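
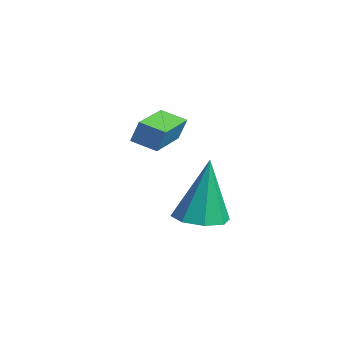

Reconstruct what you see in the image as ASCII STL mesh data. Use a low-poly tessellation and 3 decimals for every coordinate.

solid 
facet normal -0.003 -0.127 -0.992
outer loop
vertex 3.167 0.723 -1.688
vertex 2.486 0.252 -1.626
vertex 2.631 1.063 -1.73
endloop
endfacet
facet normal 0.509 0.831 0.226
outer loop
vertex 3.167 0.723 -1.688
vertex 2.631 1.063 -1.73
vertex 2.494 0.528 0.546
endloop
endfacet
facet normal -0.003 -0.127 -0.992
outer loop
vertex 2.631 1.063 -1.73
vertex 2.486 0.252 -1.626
vertex 2.011 0.927 -1.711
endloop
endfacet
facet normal -0.203 0.956 0.212
outer loop
vertex 2.631 1.063 -1.73
vertex 2.011 0.927 -1.711
vertex 2.494 0.528 0.546
endloop
endfacet
facet normal -0.003 -0.127 -0.992
outer loop
vertex 2.011 0.927 -1.711
vertex 2.486 0.252 -1.626
vertex 1.669 0.396 -1.642
endloop
endfacet
facet normal -0.794 0.546 0.267
outer loop
vertex 2.011 0.927 -1.711
vertex 1.669 0.396 -1.642
vertex 2.494 0.528 0.546
endloop
endfacet
facet normal -0.003 -0.126 -0.992
outer loop
vertex 1.669 0.396 -1.642
vertex 2.486 0.252 -1.626
vertex 1.806 -0.22 -1.564
endloop
endfacet
facet normal -0.920 -0.160 0.357
outer loop
vertex 1.669 0.396 -1.642
vertex 1.806 -0.22 -1.564
vertex 2.494 0.528 0.546
endloop
endfacet
facet normal -0.003 -0.125 -0.992
outer loop
vertex 1.806 -0.22 -1.564
vertex 2.486 0.252 -1.626
vertex 2.342 -0.559 -1.523
endloop
endfacet
facet normal -0.506 -0.748 0.430
outer loop
vertex 1.806 -0.22 -1.564
vertex 2.342 -0.559 -1.523
vertex 2.494 0.528 0.546
endloop
endfacet
facet normal -0.003 -0.125 -0.992
outer loop
vertex 2.342 -0.559 -1.523
vertex 2.486 0.252 -1.626
vertex 2.962 -0.423 -1.542
endloop
endfacet
facet normal 0.205 -0.873 0.443
outer loop
vertex 2.342 -0.559 -1.523
vertex 2.962 -0.423 -1.542
vertex 2.494 0.528 0.546
endloop
endfacet
facet normal -0.004 -0.126 -0.992
outer loop
vertex 2.962 -0.423 -1.542
vertex 2.486 0.252 -1.626
vertex 3.304 0.108 -1.611
endloop
endfacet
facet normal 0.797 -0.463 0.389
outer loop
vertex 2.962 -0.423 -1.542
vertex 3.304 0.108 -1.611
vertex 2.494 0.528 0.546
endloop
endfacet
facet normal -0.004 -0.125 -0.992
outer loop
vertex 3.304 0.108 -1.611
vertex 2.486 0.252 -1.626
vertex 3.167 0.723 -1.688
endloop
endfacet
facet normal 0.923 0.243 0.299
outer loop
vertex 3.304 0.108 -1.611
vertex 3.167 0.723 -1.688
vertex 2.494 0.528 0.546
endloop
endfacet
facet normal -0.776 0.631 0.002
outer loop
vertex -1.266 0.24 1.322
vertex -0.744 0.882 1.023
vertex -1.441 0.027 0.56
endloop
endfacet
facet normal -0.593 -0.730 0.340
outer loop
vertex -0.176 -1.002 0.557
vertex -1.266 0.24 1.322
vertex -1.441 0.027 0.56
endloop
endfacet
facet normal -0.776 0.631 0.002
outer loop
vertex -1.441 0.027 0.56
vertex -0.744 0.882 1.023
vertex -0.919 0.669 0.261
endloop
endfacet
facet normal -0.216 -0.263 -0.940
outer loop
vertex -0.919 0.669 0.261
vertex -0.176 -1.002 0.557
vertex -1.441 0.027 0.56
endloop
endfacet
facet normal 0.216 0.263 0.940
outer loop
vertex -1.266 0.24 1.322
vertex 0.521 -0.147 1.02
vertex -0.744 0.882 1.023
endloop
endfacet
facet normal -0.593 -0.730 0.340
outer loop
vertex -0.001 -0.789 1.319
vertex -1.266 0.24 1.322
vertex -0.176 -1.002 0.557
endloop
endfacet
facet normal 0.216 0.263 0.940
outer loop
vertex -0.001 -0.789 1.319
vertex 0.521 -0.147 1.02
vertex -1.266 0.24 1.322
endloop
endfacet
facet normal 0.593 0.730 -0.340
outer loop
vertex -0.744 0.882 1.023
vertex 0.521 -0.147 1.02
vertex -0.919 0.669 0.261
endloop
endfacet
facet normal -0.216 -0.263 -0.940
outer loop
vertex 0.346 -0.36 0.258
vertex -0.176 -1.002 0.557
vertex -0.919 0.669 0.261
endloop
endfacet
facet normal 0.593 0.730 -0.340
outer loop
vertex -0.919 0.669 0.261
vertex 0.521 -0.147 1.02
vertex 0.346 -0.36 0.258
endloop
endfacet
facet normal 0.776 -0.631 -0.002
outer loop
vertex 0.346 -0.36 0.258
vertex -0.001 -0.789 1.319
vertex -0.176 -1.002 0.557
endloop
endfacet
facet normal 0.776 -0.631 -0.002
outer loop
vertex 0.521 -0.147 1.02
vertex -0.001 -0.789 1.319
vertex 0.346 -0.36 0.258
endloop
endfacet

endsolid


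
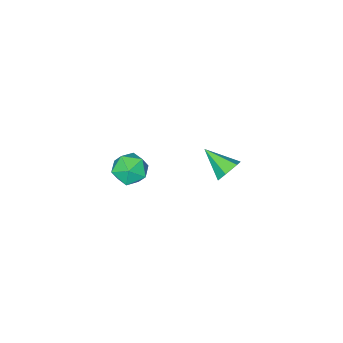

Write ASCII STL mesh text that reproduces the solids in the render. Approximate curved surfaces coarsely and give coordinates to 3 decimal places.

solid 
facet normal -0.650 0.716 0.256
outer loop
vertex 3.591 -2.746 0.694
vertex 3.09 -3.172 0.614
vertex 3.385 -3.115 1.204
endloop
endfacet
facet normal -0.022 0.814 0.580
outer loop
vertex 3.591 -2.746 0.694
vertex 3.385 -3.115 1.204
vertex 4.033 -3.025 1.102
endloop
endfacet
facet normal 0.482 0.873 0.075
outer loop
vertex 3.591 -2.746 0.694
vertex 4.033 -3.025 1.102
vertex 4.139 -3.027 0.448
endloop
endfacet
facet normal 0.165 0.812 -0.560
outer loop
vertex 3.591 -2.746 0.694
vertex 4.139 -3.027 0.448
vertex 3.556 -3.117 0.146
endloop
endfacet
facet normal -0.536 0.715 -0.450
outer loop
vertex 3.591 -2.746 0.694
vertex 3.556 -3.117 0.146
vertex 3.09 -3.172 0.614
endloop
endfacet
facet normal 0.120 0.232 0.965
outer loop
vertex 4.033 -3.025 1.102
vertex 3.385 -3.115 1.204
vertex 3.804 -3.623 1.274
endloop
endfacet
facet normal -0.895 0.075 0.440
outer loop
vertex 3.385 -3.115 1.204
vertex 3.09 -3.172 0.614
vertex 3.221 -3.713 0.972
endloop
endfacet
facet normal -0.711 0.071 -0.700
outer loop
vertex 3.09 -3.172 0.614
vertex 3.556 -3.117 0.146
vertex 3.327 -3.715 0.318
endloop
endfacet
facet normal 0.420 0.226 -0.879
outer loop
vertex 3.556 -3.117 0.146
vertex 4.139 -3.027 0.448
vertex 3.975 -3.625 0.216
endloop
endfacet
facet normal 0.934 0.326 0.150
outer loop
vertex 4.139 -3.027 0.448
vertex 4.033 -3.025 1.102
vertex 4.27 -3.568 0.806
endloop
endfacet
facet normal -0.165 -0.812 0.560
outer loop
vertex 3.769 -3.994 0.726
vertex 3.804 -3.623 1.274
vertex 3.221 -3.713 0.972
endloop
endfacet
facet normal -0.482 -0.873 -0.075
outer loop
vertex 3.769 -3.994 0.726
vertex 3.221 -3.713 0.972
vertex 3.327 -3.715 0.318
endloop
endfacet
facet normal 0.022 -0.814 -0.580
outer loop
vertex 3.769 -3.994 0.726
vertex 3.327 -3.715 0.318
vertex 3.975 -3.625 0.216
endloop
endfacet
facet normal 0.650 -0.716 -0.256
outer loop
vertex 3.769 -3.994 0.726
vertex 3.975 -3.625 0.216
vertex 4.27 -3.568 0.806
endloop
endfacet
facet normal 0.536 -0.715 0.450
outer loop
vertex 3.769 -3.994 0.726
vertex 4.27 -3.568 0.806
vertex 3.804 -3.623 1.274
endloop
endfacet
facet normal -0.420 -0.226 0.879
outer loop
vertex 3.221 -3.713 0.972
vertex 3.804 -3.623 1.274
vertex 3.385 -3.115 1.204
endloop
endfacet
facet normal -0.934 -0.326 -0.150
outer loop
vertex 3.327 -3.715 0.318
vertex 3.221 -3.713 0.972
vertex 3.09 -3.172 0.614
endloop
endfacet
facet normal -0.120 -0.232 -0.965
outer loop
vertex 3.975 -3.625 0.216
vertex 3.327 -3.715 0.318
vertex 3.556 -3.117 0.146
endloop
endfacet
facet normal 0.895 -0.075 -0.440
outer loop
vertex 4.27 -3.568 0.806
vertex 3.975 -3.625 0.216
vertex 4.139 -3.027 0.448
endloop
endfacet
facet normal 0.711 -0.071 0.700
outer loop
vertex 3.804 -3.623 1.274
vertex 4.27 -3.568 0.806
vertex 4.033 -3.025 1.102
endloop
endfacet
facet normal -0.148 0.856 -0.495
outer loop
vertex -0.214 -3.068 -2.127
vertex -0.607 -3.295 -2.402
vertex -0.712 -3.048 -1.944
endloop
endfacet
facet normal 0.346 0.169 0.923
outer loop
vertex -0.214 -3.068 -2.127
vertex -0.712 -3.048 -1.944
vertex -0.433 -4.305 -1.818
endloop
endfacet
facet normal -0.148 0.856 -0.496
outer loop
vertex -0.712 -3.048 -1.944
vertex -0.607 -3.295 -2.402
vertex -1.104 -3.275 -2.219
endloop
endfacet
facet normal -0.558 -0.041 0.829
outer loop
vertex -0.712 -3.048 -1.944
vertex -1.104 -3.275 -2.219
vertex -0.433 -4.305 -1.818
endloop
endfacet
facet normal -0.147 0.857 -0.494
outer loop
vertex -1.104 -3.275 -2.219
vertex -0.607 -3.295 -2.402
vertex -1.0 -3.521 -2.677
endloop
endfacet
facet normal -0.850 -0.520 0.086
outer loop
vertex -1.104 -3.275 -2.219
vertex -1.0 -3.521 -2.677
vertex -0.433 -4.305 -1.818
endloop
endfacet
facet normal -0.147 0.857 -0.495
outer loop
vertex -1.0 -3.521 -2.677
vertex -0.607 -3.295 -2.402
vertex -0.503 -3.541 -2.859
endloop
endfacet
facet normal -0.238 -0.791 -0.564
outer loop
vertex -1.0 -3.521 -2.677
vertex -0.503 -3.541 -2.859
vertex -0.433 -4.305 -1.818
endloop
endfacet
facet normal -0.148 0.856 -0.495
outer loop
vertex -0.503 -3.541 -2.859
vertex -0.607 -3.295 -2.402
vertex -0.11 -3.315 -2.585
endloop
endfacet
facet normal 0.663 -0.582 -0.471
outer loop
vertex -0.503 -3.541 -2.859
vertex -0.11 -3.315 -2.585
vertex -0.433 -4.305 -1.818
endloop
endfacet
facet normal -0.148 0.856 -0.495
outer loop
vertex -0.11 -3.315 -2.585
vertex -0.607 -3.295 -2.402
vertex -0.214 -3.068 -2.127
endloop
endfacet
facet normal 0.957 -0.101 0.272
outer loop
vertex -0.11 -3.315 -2.585
vertex -0.214 -3.068 -2.127
vertex -0.433 -4.305 -1.818
endloop
endfacet

endsolid


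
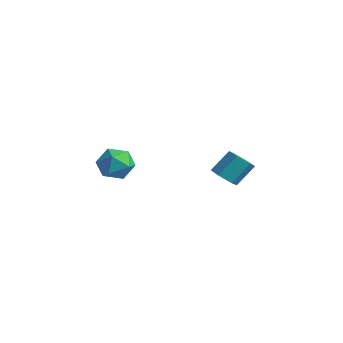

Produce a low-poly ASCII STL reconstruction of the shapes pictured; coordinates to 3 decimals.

solid 
facet normal -0.113 -0.655 -0.747
outer loop
vertex 0.187 1.938 1.62
vertex -0.437 2.024 1.639
vertex -0.08 2.387 1.267
endloop
endfacet
facet normal 0.899 0.253 -0.358
outer loop
vertex 0.187 1.938 1.62
vertex -0.08 2.387 1.267
vertex 0.321 2.709 2.503
endloop
endfacet
facet normal 0.899 0.253 -0.358
outer loop
vertex 0.321 2.709 2.503
vertex -0.08 2.387 1.267
vertex 0.054 3.158 2.15
endloop
endfacet
facet normal 0.113 0.655 0.747
outer loop
vertex 0.321 2.709 2.503
vertex 0.054 3.158 2.15
vertex -0.303 2.796 2.521
endloop
endfacet
facet normal -0.114 -0.654 -0.748
outer loop
vertex -0.08 2.387 1.267
vertex -0.437 2.024 1.639
vertex -0.703 2.474 1.286
endloop
endfacet
facet normal 0.084 0.744 -0.663
outer loop
vertex -0.08 2.387 1.267
vertex -0.703 2.474 1.286
vertex 0.054 3.158 2.15
endloop
endfacet
facet normal 0.084 0.744 -0.663
outer loop
vertex 0.054 3.158 2.15
vertex -0.703 2.474 1.286
vertex -0.569 3.245 2.169
endloop
endfacet
facet normal 0.114 0.654 0.748
outer loop
vertex 0.054 3.158 2.15
vertex -0.569 3.245 2.169
vertex -0.303 2.796 2.521
endloop
endfacet
facet normal -0.113 -0.654 -0.748
outer loop
vertex -0.703 2.474 1.286
vertex -0.437 2.024 1.639
vertex -1.061 2.111 1.657
endloop
endfacet
facet normal -0.815 0.492 -0.306
outer loop
vertex -0.703 2.474 1.286
vertex -1.061 2.111 1.657
vertex -0.569 3.245 2.169
endloop
endfacet
facet normal -0.815 0.492 -0.306
outer loop
vertex -0.569 3.245 2.169
vertex -1.061 2.111 1.657
vertex -0.927 2.882 2.54
endloop
endfacet
facet normal 0.113 0.654 0.748
outer loop
vertex -0.569 3.245 2.169
vertex -0.927 2.882 2.54
vertex -0.303 2.796 2.521
endloop
endfacet
facet normal -0.113 -0.655 -0.747
outer loop
vertex -1.061 2.111 1.657
vertex -0.437 2.024 1.639
vertex -0.794 1.662 2.01
endloop
endfacet
facet normal -0.899 -0.253 0.358
outer loop
vertex -1.061 2.111 1.657
vertex -0.794 1.662 2.01
vertex -0.927 2.882 2.54
endloop
endfacet
facet normal -0.899 -0.253 0.358
outer loop
vertex -0.927 2.882 2.54
vertex -0.794 1.662 2.01
vertex -0.66 2.433 2.893
endloop
endfacet
facet normal 0.113 0.655 0.747
outer loop
vertex -0.927 2.882 2.54
vertex -0.66 2.433 2.893
vertex -0.303 2.796 2.521
endloop
endfacet
facet normal -0.114 -0.654 -0.748
outer loop
vertex -0.794 1.662 2.01
vertex -0.437 2.024 1.639
vertex -0.171 1.575 1.991
endloop
endfacet
facet normal -0.084 -0.744 0.663
outer loop
vertex -0.794 1.662 2.01
vertex -0.171 1.575 1.991
vertex -0.66 2.433 2.893
endloop
endfacet
facet normal -0.084 -0.744 0.663
outer loop
vertex -0.66 2.433 2.893
vertex -0.171 1.575 1.991
vertex -0.037 2.346 2.874
endloop
endfacet
facet normal 0.114 0.654 0.748
outer loop
vertex -0.66 2.433 2.893
vertex -0.037 2.346 2.874
vertex -0.303 2.796 2.521
endloop
endfacet
facet normal -0.113 -0.654 -0.748
outer loop
vertex -0.171 1.575 1.991
vertex -0.437 2.024 1.639
vertex 0.187 1.938 1.62
endloop
endfacet
facet normal 0.815 -0.492 0.306
outer loop
vertex -0.171 1.575 1.991
vertex 0.187 1.938 1.62
vertex -0.037 2.346 2.874
endloop
endfacet
facet normal 0.815 -0.492 0.306
outer loop
vertex -0.037 2.346 2.874
vertex 0.187 1.938 1.62
vertex 0.321 2.709 2.503
endloop
endfacet
facet normal 0.113 0.654 0.748
outer loop
vertex -0.037 2.346 2.874
vertex 0.321 2.709 2.503
vertex -0.303 2.796 2.521
endloop
endfacet
facet normal -0.896 0.230 0.380
outer loop
vertex -1.688 -1.858 3.504
vertex -1.985 -2.574 3.236
vertex -1.654 -2.521 3.985
endloop
endfacet
facet normal -0.374 0.532 0.760
outer loop
vertex -1.688 -1.858 3.504
vertex -1.654 -2.521 3.985
vertex -1.013 -2.012 3.944
endloop
endfacet
facet normal 0.007 0.947 0.321
outer loop
vertex -1.688 -1.858 3.504
vertex -1.013 -2.012 3.944
vertex -0.947 -1.75 3.169
endloop
endfacet
facet normal -0.281 0.901 -0.330
outer loop
vertex -1.688 -1.858 3.504
vertex -0.947 -1.75 3.169
vertex -1.547 -2.097 2.732
endloop
endfacet
facet normal -0.838 0.458 -0.295
outer loop
vertex -1.688 -1.858 3.504
vertex -1.547 -2.097 2.732
vertex -1.985 -2.574 3.236
endloop
endfacet
facet normal 0.054 0.013 0.998
outer loop
vertex -1.013 -2.012 3.944
vertex -1.654 -2.521 3.985
vertex -0.893 -2.823 3.948
endloop
endfacet
facet normal -0.791 -0.476 0.383
outer loop
vertex -1.654 -2.521 3.985
vertex -1.985 -2.574 3.236
vertex -1.493 -3.17 3.511
endloop
endfacet
facet normal -0.698 -0.107 -0.708
outer loop
vertex -1.985 -2.574 3.236
vertex -1.547 -2.097 2.732
vertex -1.427 -2.908 2.736
endloop
endfacet
facet normal 0.205 0.610 -0.766
outer loop
vertex -1.547 -2.097 2.732
vertex -0.947 -1.75 3.169
vertex -0.786 -2.399 2.695
endloop
endfacet
facet normal 0.669 0.685 0.289
outer loop
vertex -0.947 -1.75 3.169
vertex -1.013 -2.012 3.944
vertex -0.455 -2.346 3.444
endloop
endfacet
facet normal 0.281 -0.901 0.330
outer loop
vertex -0.752 -3.062 3.176
vertex -0.893 -2.823 3.948
vertex -1.493 -3.17 3.511
endloop
endfacet
facet normal -0.007 -0.947 -0.321
outer loop
vertex -0.752 -3.062 3.176
vertex -1.493 -3.17 3.511
vertex -1.427 -2.908 2.736
endloop
endfacet
facet normal 0.374 -0.532 -0.760
outer loop
vertex -0.752 -3.062 3.176
vertex -1.427 -2.908 2.736
vertex -0.786 -2.399 2.695
endloop
endfacet
facet normal 0.896 -0.230 -0.380
outer loop
vertex -0.752 -3.062 3.176
vertex -0.786 -2.399 2.695
vertex -0.455 -2.346 3.444
endloop
endfacet
facet normal 0.838 -0.458 0.295
outer loop
vertex -0.752 -3.062 3.176
vertex -0.455 -2.346 3.444
vertex -0.893 -2.823 3.948
endloop
endfacet
facet normal -0.205 -0.610 0.766
outer loop
vertex -1.493 -3.17 3.511
vertex -0.893 -2.823 3.948
vertex -1.654 -2.521 3.985
endloop
endfacet
facet normal -0.669 -0.685 -0.289
outer loop
vertex -1.427 -2.908 2.736
vertex -1.493 -3.17 3.511
vertex -1.985 -2.574 3.236
endloop
endfacet
facet normal -0.054 -0.013 -0.998
outer loop
vertex -0.786 -2.399 2.695
vertex -1.427 -2.908 2.736
vertex -1.547 -2.097 2.732
endloop
endfacet
facet normal 0.791 0.476 -0.383
outer loop
vertex -0.455 -2.346 3.444
vertex -0.786 -2.399 2.695
vertex -0.947 -1.75 3.169
endloop
endfacet
facet normal 0.698 0.107 0.708
outer loop
vertex -0.893 -2.823 3.948
vertex -0.455 -2.346 3.444
vertex -1.013 -2.012 3.944
endloop
endfacet

endsolid


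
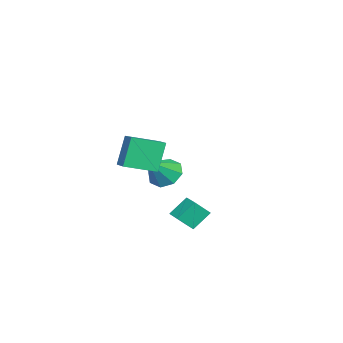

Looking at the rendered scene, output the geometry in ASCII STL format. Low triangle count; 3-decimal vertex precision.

solid 
facet normal -0.709 0.236 -0.664
outer loop
vertex -3.095 0.074 -2.39
vertex -3.691 -0.593 -1.991
vertex -3.516 0.359 -1.839
endloop
endfacet
facet normal 0.704 0.686 0.183
outer loop
vertex -3.095 0.074 -2.39
vertex -3.516 0.359 -1.839
vertex -2.449 -1.007 -0.829
endloop
endfacet
facet normal -0.710 0.236 -0.664
outer loop
vertex -3.516 0.359 -1.839
vertex -3.691 -0.593 -1.991
vertex -4.04 0.086 -1.376
endloop
endfacet
facet normal 0.241 0.692 0.681
outer loop
vertex -3.516 0.359 -1.839
vertex -4.04 0.086 -1.376
vertex -2.449 -1.007 -0.829
endloop
endfacet
facet normal -0.710 0.236 -0.664
outer loop
vertex -4.04 0.086 -1.376
vertex -3.691 -0.593 -1.991
vertex -4.359 -0.585 -1.274
endloop
endfacet
facet normal -0.173 0.228 0.958
outer loop
vertex -4.04 0.086 -1.376
vertex -4.359 -0.585 -1.274
vertex -2.449 -1.007 -0.829
endloop
endfacet
facet normal -0.710 0.236 -0.664
outer loop
vertex -4.359 -0.585 -1.274
vertex -3.691 -0.593 -1.991
vertex -4.287 -1.261 -1.591
endloop
endfacet
facet normal -0.294 -0.431 0.853
outer loop
vertex -4.359 -0.585 -1.274
vertex -4.287 -1.261 -1.591
vertex -2.449 -1.007 -0.829
endloop
endfacet
facet normal -0.710 0.236 -0.663
outer loop
vertex -4.287 -1.261 -1.591
vertex -3.691 -0.593 -1.991
vertex -3.866 -1.546 -2.143
endloop
endfacet
facet normal -0.052 -0.903 0.427
outer loop
vertex -4.287 -1.261 -1.591
vertex -3.866 -1.546 -2.143
vertex -2.449 -1.007 -0.829
endloop
endfacet
facet normal -0.709 0.236 -0.664
outer loop
vertex -3.866 -1.546 -2.143
vertex -3.691 -0.593 -1.991
vertex -3.342 -1.272 -2.605
endloop
endfacet
facet normal 0.412 -0.908 -0.072
outer loop
vertex -3.866 -1.546 -2.143
vertex -3.342 -1.272 -2.605
vertex -2.449 -1.007 -0.829
endloop
endfacet
facet normal -0.710 0.236 -0.664
outer loop
vertex -3.342 -1.272 -2.605
vertex -3.691 -0.593 -1.991
vertex -3.023 -0.601 -2.708
endloop
endfacet
facet normal 0.825 -0.446 -0.348
outer loop
vertex -3.342 -1.272 -2.605
vertex -3.023 -0.601 -2.708
vertex -2.449 -1.007 -0.829
endloop
endfacet
facet normal -0.710 0.237 -0.664
outer loop
vertex -3.023 -0.601 -2.708
vertex -3.691 -0.593 -1.991
vertex -3.095 0.074 -2.39
endloop
endfacet
facet normal 0.946 0.215 -0.242
outer loop
vertex -3.023 -0.601 -2.708
vertex -3.095 0.074 -2.39
vertex -2.449 -1.007 -0.829
endloop
endfacet
facet normal -0.778 -0.580 -0.242
outer loop
vertex 1.058 -0.812 2.102
vertex 0.186 0.555 1.626
vertex 1.687 -0.977 0.478
endloop
endfacet
facet normal 0.516 -0.809 0.282
outer loop
vertex 2.574 -0.315 0.754
vertex 1.058 -0.812 2.102
vertex 1.687 -0.977 0.478
endloop
endfacet
facet normal -0.778 -0.580 -0.243
outer loop
vertex 1.687 -0.977 0.478
vertex 0.186 0.555 1.626
vertex 0.816 0.391 0.001
endloop
endfacet
facet normal 0.360 -0.095 -0.928
outer loop
vertex 0.816 0.391 0.001
vertex 2.574 -0.315 0.754
vertex 1.687 -0.977 0.478
endloop
endfacet
facet normal -0.359 0.094 0.928
outer loop
vertex 1.058 -0.812 2.102
vertex 1.073 1.217 1.902
vertex 0.186 0.555 1.626
endloop
endfacet
facet normal 0.516 -0.809 0.282
outer loop
vertex 1.944 -0.151 2.379
vertex 1.058 -0.812 2.102
vertex 2.574 -0.315 0.754
endloop
endfacet
facet normal -0.360 0.094 0.928
outer loop
vertex 1.944 -0.151 2.379
vertex 1.073 1.217 1.902
vertex 1.058 -0.812 2.102
endloop
endfacet
facet normal -0.516 0.809 -0.282
outer loop
vertex 0.186 0.555 1.626
vertex 1.073 1.217 1.902
vertex 0.816 0.391 0.001
endloop
endfacet
facet normal 0.360 -0.094 -0.928
outer loop
vertex 1.702 1.052 0.278
vertex 2.574 -0.315 0.754
vertex 0.816 0.391 0.001
endloop
endfacet
facet normal -0.516 0.809 -0.282
outer loop
vertex 0.816 0.391 0.001
vertex 1.073 1.217 1.902
vertex 1.702 1.052 0.278
endloop
endfacet
facet normal 0.777 0.580 0.243
outer loop
vertex 1.702 1.052 0.278
vertex 1.944 -0.151 2.379
vertex 2.574 -0.315 0.754
endloop
endfacet
facet normal 0.778 0.580 0.242
outer loop
vertex 1.073 1.217 1.902
vertex 1.944 -0.151 2.379
vertex 1.702 1.052 0.278
endloop
endfacet
facet normal -0.755 -0.651 -0.085
outer loop
vertex 2.125 2.592 -0.989
vertex 1.683 3.202 -1.735
vertex 2.743 1.988 -1.85
endloop
endfacet
facet normal 0.417 -0.576 0.703
outer loop
vertex 3.497 2.638 -1.765
vertex 2.125 2.592 -0.989
vertex 2.743 1.988 -1.85
endloop
endfacet
facet normal -0.755 -0.651 -0.084
outer loop
vertex 2.743 1.988 -1.85
vertex 1.683 3.202 -1.735
vertex 2.301 2.597 -2.596
endloop
endfacet
facet normal 0.507 -0.496 -0.705
outer loop
vertex 2.301 2.597 -2.596
vertex 3.497 2.638 -1.765
vertex 2.743 1.988 -1.85
endloop
endfacet
facet normal -0.507 0.496 0.705
outer loop
vertex 2.125 2.592 -0.989
vertex 2.437 3.852 -1.65
vertex 1.683 3.202 -1.735
endloop
endfacet
facet normal 0.417 -0.575 0.704
outer loop
vertex 2.879 3.243 -0.904
vertex 2.125 2.592 -0.989
vertex 3.497 2.638 -1.765
endloop
endfacet
facet normal -0.507 0.496 0.705
outer loop
vertex 2.879 3.243 -0.904
vertex 2.437 3.852 -1.65
vertex 2.125 2.592 -0.989
endloop
endfacet
facet normal -0.417 0.576 -0.704
outer loop
vertex 1.683 3.202 -1.735
vertex 2.437 3.852 -1.65
vertex 2.301 2.597 -2.596
endloop
endfacet
facet normal 0.507 -0.495 -0.705
outer loop
vertex 3.055 3.248 -2.511
vertex 3.497 2.638 -1.765
vertex 2.301 2.597 -2.596
endloop
endfacet
facet normal -0.417 0.575 -0.703
outer loop
vertex 2.301 2.597 -2.596
vertex 2.437 3.852 -1.65
vertex 3.055 3.248 -2.511
endloop
endfacet
facet normal 0.755 0.650 0.085
outer loop
vertex 3.055 3.248 -2.511
vertex 2.879 3.243 -0.904
vertex 3.497 2.638 -1.765
endloop
endfacet
facet normal 0.754 0.651 0.085
outer loop
vertex 2.437 3.852 -1.65
vertex 2.879 3.243 -0.904
vertex 3.055 3.248 -2.511
endloop
endfacet

endsolid


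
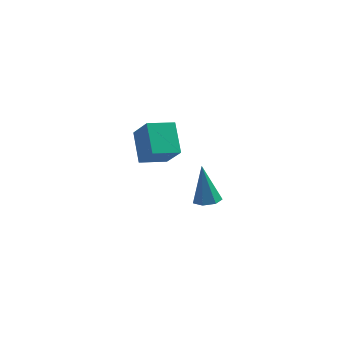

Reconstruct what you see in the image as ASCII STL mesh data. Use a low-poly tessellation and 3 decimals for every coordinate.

solid 
facet normal 0.162 -0.185 -0.969
outer loop
vertex -0.418 1.768 -4.128
vertex -1.077 1.693 -4.224
vertex -0.708 2.251 -4.269
endloop
endfacet
facet normal 0.768 0.555 0.319
outer loop
vertex -0.418 1.768 -4.128
vertex -0.708 2.251 -4.269
vertex -1.403 2.067 -2.276
endloop
endfacet
facet normal 0.162 -0.185 -0.969
outer loop
vertex -0.708 2.251 -4.269
vertex -1.077 1.693 -4.224
vertex -1.276 2.315 -4.376
endloop
endfacet
facet normal 0.088 0.989 0.122
outer loop
vertex -0.708 2.251 -4.269
vertex -1.276 2.315 -4.376
vertex -1.403 2.067 -2.276
endloop
endfacet
facet normal 0.162 -0.185 -0.969
outer loop
vertex -1.276 2.315 -4.376
vertex -1.077 1.693 -4.224
vertex -1.694 1.911 -4.369
endloop
endfacet
facet normal -0.694 0.719 0.043
outer loop
vertex -1.276 2.315 -4.376
vertex -1.694 1.911 -4.369
vertex -1.403 2.067 -2.276
endloop
endfacet
facet normal 0.162 -0.186 -0.969
outer loop
vertex -1.694 1.911 -4.369
vertex -1.077 1.693 -4.224
vertex -1.647 1.343 -4.252
endloop
endfacet
facet normal -0.989 -0.053 0.141
outer loop
vertex -1.694 1.911 -4.369
vertex -1.647 1.343 -4.252
vertex -1.403 2.067 -2.276
endloop
endfacet
facet normal 0.162 -0.186 -0.969
outer loop
vertex -1.647 1.343 -4.252
vertex -1.077 1.693 -4.224
vertex -1.171 1.039 -4.114
endloop
endfacet
facet normal -0.574 -0.743 0.343
outer loop
vertex -1.647 1.343 -4.252
vertex -1.171 1.039 -4.114
vertex -1.403 2.067 -2.276
endloop
endfacet
facet normal 0.162 -0.186 -0.969
outer loop
vertex -1.171 1.039 -4.114
vertex -1.077 1.693 -4.224
vertex -0.624 1.228 -4.059
endloop
endfacet
facet normal 0.238 -0.834 0.497
outer loop
vertex -1.171 1.039 -4.114
vertex -0.624 1.228 -4.059
vertex -1.403 2.067 -2.276
endloop
endfacet
facet normal 0.162 -0.186 -0.969
outer loop
vertex -0.624 1.228 -4.059
vertex -1.077 1.693 -4.224
vertex -0.418 1.768 -4.128
endloop
endfacet
facet normal 0.836 -0.257 0.486
outer loop
vertex -0.624 1.228 -4.059
vertex -0.418 1.768 -4.128
vertex -1.403 2.067 -2.276
endloop
endfacet
facet normal -0.834 -0.516 0.195
outer loop
vertex -3.043 -1.616 2.705
vertex -3.774 -0.874 1.543
vertex -2.577 -2.756 1.683
endloop
endfacet
facet normal 0.469 -0.476 0.744
outer loop
vertex -1.526 -2.106 1.437
vertex -3.043 -1.616 2.705
vertex -2.577 -2.756 1.683
endloop
endfacet
facet normal -0.834 -0.516 0.195
outer loop
vertex -2.577 -2.756 1.683
vertex -3.774 -0.874 1.543
vertex -3.308 -2.014 0.522
endloop
endfacet
facet normal 0.291 -0.712 -0.639
outer loop
vertex -3.308 -2.014 0.522
vertex -1.526 -2.106 1.437
vertex -2.577 -2.756 1.683
endloop
endfacet
facet normal -0.291 0.713 0.638
outer loop
vertex -3.043 -1.616 2.705
vertex -2.723 -0.224 1.297
vertex -3.774 -0.874 1.543
endloop
endfacet
facet normal 0.469 -0.475 0.745
outer loop
vertex -1.992 -0.966 2.458
vertex -3.043 -1.616 2.705
vertex -1.526 -2.106 1.437
endloop
endfacet
facet normal -0.291 0.713 0.638
outer loop
vertex -1.992 -0.966 2.458
vertex -2.723 -0.224 1.297
vertex -3.043 -1.616 2.705
endloop
endfacet
facet normal -0.468 0.475 -0.745
outer loop
vertex -3.774 -0.874 1.543
vertex -2.723 -0.224 1.297
vertex -3.308 -2.014 0.522
endloop
endfacet
facet normal 0.291 -0.713 -0.638
outer loop
vertex -2.257 -1.364 0.275
vertex -1.526 -2.106 1.437
vertex -3.308 -2.014 0.522
endloop
endfacet
facet normal -0.469 0.476 -0.744
outer loop
vertex -3.308 -2.014 0.522
vertex -2.723 -0.224 1.297
vertex -2.257 -1.364 0.275
endloop
endfacet
facet normal 0.834 0.516 -0.195
outer loop
vertex -2.257 -1.364 0.275
vertex -1.992 -0.966 2.458
vertex -1.526 -2.106 1.437
endloop
endfacet
facet normal 0.834 0.516 -0.195
outer loop
vertex -2.723 -0.224 1.297
vertex -1.992 -0.966 2.458
vertex -2.257 -1.364 0.275
endloop
endfacet

endsolid


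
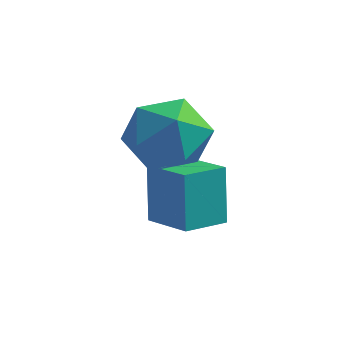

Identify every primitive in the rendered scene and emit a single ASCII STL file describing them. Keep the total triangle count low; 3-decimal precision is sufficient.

solid 
facet normal -0.169 0.917 0.361
outer loop
vertex -1.664 3.953 -1.64
vertex -2.663 3.624 -1.272
vertex -1.769 3.53 -0.615
endloop
endfacet
facet normal 0.528 0.764 0.370
outer loop
vertex -1.664 3.953 -1.64
vertex -1.769 3.53 -0.615
vertex -0.902 3.239 -1.252
endloop
endfacet
facet normal 0.729 0.616 -0.299
outer loop
vertex -1.664 3.953 -1.64
vertex -0.902 3.239 -1.252
vertex -1.261 3.153 -2.304
endloop
endfacet
facet normal 0.156 0.676 -0.720
outer loop
vertex -1.664 3.953 -1.64
vertex -1.261 3.153 -2.304
vertex -2.35 3.391 -2.316
endloop
endfacet
facet normal -0.399 0.862 -0.312
outer loop
vertex -1.664 3.953 -1.64
vertex -2.35 3.391 -2.316
vertex -2.663 3.624 -1.272
endloop
endfacet
facet normal 0.621 0.177 0.764
outer loop
vertex -0.902 3.239 -1.252
vertex -1.769 3.53 -0.615
vertex -1.43 2.469 -0.644
endloop
endfacet
facet normal -0.507 0.424 0.750
outer loop
vertex -1.769 3.53 -0.615
vertex -2.663 3.624 -1.272
vertex -2.519 2.707 -0.656
endloop
endfacet
facet normal -0.879 0.336 -0.338
outer loop
vertex -2.663 3.624 -1.272
vertex -2.35 3.391 -2.316
vertex -2.878 2.621 -1.708
endloop
endfacet
facet normal 0.018 0.033 -0.999
outer loop
vertex -2.35 3.391 -2.316
vertex -1.261 3.153 -2.304
vertex -2.011 2.33 -2.345
endloop
endfacet
facet normal 0.946 -0.065 -0.318
outer loop
vertex -1.261 3.153 -2.304
vertex -0.902 3.239 -1.252
vertex -1.117 2.236 -1.688
endloop
endfacet
facet normal -0.156 -0.676 0.720
outer loop
vertex -2.116 1.907 -1.32
vertex -1.43 2.469 -0.644
vertex -2.519 2.707 -0.656
endloop
endfacet
facet normal -0.729 -0.616 0.299
outer loop
vertex -2.116 1.907 -1.32
vertex -2.519 2.707 -0.656
vertex -2.878 2.621 -1.708
endloop
endfacet
facet normal -0.528 -0.764 -0.370
outer loop
vertex -2.116 1.907 -1.32
vertex -2.878 2.621 -1.708
vertex -2.011 2.33 -2.345
endloop
endfacet
facet normal 0.169 -0.917 -0.361
outer loop
vertex -2.116 1.907 -1.32
vertex -2.011 2.33 -2.345
vertex -1.117 2.236 -1.688
endloop
endfacet
facet normal 0.399 -0.862 0.312
outer loop
vertex -2.116 1.907 -1.32
vertex -1.117 2.236 -1.688
vertex -1.43 2.469 -0.644
endloop
endfacet
facet normal -0.018 -0.033 0.999
outer loop
vertex -2.519 2.707 -0.656
vertex -1.43 2.469 -0.644
vertex -1.769 3.53 -0.615
endloop
endfacet
facet normal -0.946 0.065 0.318
outer loop
vertex -2.878 2.621 -1.708
vertex -2.519 2.707 -0.656
vertex -2.663 3.624 -1.272
endloop
endfacet
facet normal -0.621 -0.177 -0.764
outer loop
vertex -2.011 2.33 -2.345
vertex -2.878 2.621 -1.708
vertex -2.35 3.391 -2.316
endloop
endfacet
facet normal 0.507 -0.424 -0.750
outer loop
vertex -1.117 2.236 -1.688
vertex -2.011 2.33 -2.345
vertex -1.261 3.153 -2.304
endloop
endfacet
facet normal 0.879 -0.336 0.338
outer loop
vertex -1.43 2.469 -0.644
vertex -1.117 2.236 -1.688
vertex -0.902 3.239 -1.252
endloop
endfacet
facet normal -0.887 0.392 -0.243
outer loop
vertex -2.387 2.915 -2.61
vertex -1.875 3.948 -2.811
vertex -2.156 2.509 -4.109
endloop
endfacet
facet normal -0.437 -0.883 0.172
outer loop
vertex -0.985 1.992 -3.789
vertex -2.387 2.915 -2.61
vertex -2.156 2.509 -4.109
endloop
endfacet
facet normal -0.888 0.392 -0.242
outer loop
vertex -2.156 2.509 -4.109
vertex -1.875 3.948 -2.811
vertex -1.645 3.542 -4.31
endloop
endfacet
facet normal 0.147 -0.258 -0.955
outer loop
vertex -1.645 3.542 -4.31
vertex -0.985 1.992 -3.789
vertex -2.156 2.509 -4.109
endloop
endfacet
facet normal -0.147 0.259 0.955
outer loop
vertex -2.387 2.915 -2.61
vertex -0.704 3.431 -2.491
vertex -1.875 3.948 -2.811
endloop
endfacet
facet normal -0.437 -0.883 0.172
outer loop
vertex -1.215 2.398 -2.29
vertex -2.387 2.915 -2.61
vertex -0.985 1.992 -3.789
endloop
endfacet
facet normal -0.147 0.258 0.955
outer loop
vertex -1.215 2.398 -2.29
vertex -0.704 3.431 -2.491
vertex -2.387 2.915 -2.61
endloop
endfacet
facet normal 0.437 0.883 -0.172
outer loop
vertex -1.875 3.948 -2.811
vertex -0.704 3.431 -2.491
vertex -1.645 3.542 -4.31
endloop
endfacet
facet normal 0.147 -0.258 -0.955
outer loop
vertex -0.473 3.025 -3.99
vertex -0.985 1.992 -3.789
vertex -1.645 3.542 -4.31
endloop
endfacet
facet normal 0.437 0.883 -0.172
outer loop
vertex -1.645 3.542 -4.31
vertex -0.704 3.431 -2.491
vertex -0.473 3.025 -3.99
endloop
endfacet
facet normal 0.887 -0.393 0.242
outer loop
vertex -0.473 3.025 -3.99
vertex -1.215 2.398 -2.29
vertex -0.985 1.992 -3.789
endloop
endfacet
facet normal 0.887 -0.392 0.243
outer loop
vertex -0.704 3.431 -2.491
vertex -1.215 2.398 -2.29
vertex -0.473 3.025 -3.99
endloop
endfacet

endsolid


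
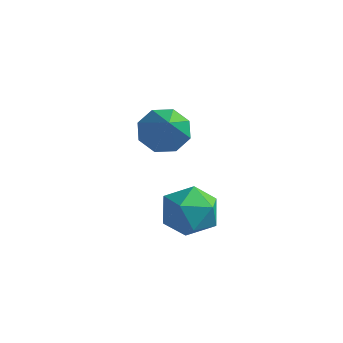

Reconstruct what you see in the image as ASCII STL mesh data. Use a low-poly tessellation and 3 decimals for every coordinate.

solid 
facet normal -0.451 0.581 -0.678
outer loop
vertex -2.072 0.662 -0.147
vertex -2.722 0.407 0.067
vertex -2.297 0.967 0.264
endloop
endfacet
facet normal 0.905 0.360 0.228
outer loop
vertex -2.072 0.662 -0.147
vertex -2.297 0.967 0.264
vertex -1.918 -0.627 1.273
endloop
endfacet
facet normal -0.451 0.581 -0.678
outer loop
vertex -2.297 0.967 0.264
vertex -2.722 0.407 0.067
vertex -2.771 0.943 0.559
endloop
endfacet
facet normal 0.419 0.555 0.719
outer loop
vertex -2.297 0.967 0.264
vertex -2.771 0.943 0.559
vertex -1.918 -0.627 1.273
endloop
endfacet
facet normal -0.452 0.581 -0.677
outer loop
vertex -2.771 0.943 0.559
vertex -2.722 0.407 0.067
vertex -3.216 0.605 0.566
endloop
endfacet
facet normal -0.217 0.304 0.928
outer loop
vertex -2.771 0.943 0.559
vertex -3.216 0.605 0.566
vertex -1.918 -0.627 1.273
endloop
endfacet
facet normal -0.451 0.581 -0.677
outer loop
vertex -3.216 0.605 0.566
vertex -2.722 0.407 0.067
vertex -3.371 0.151 0.28
endloop
endfacet
facet normal -0.633 -0.246 0.734
outer loop
vertex -3.216 0.605 0.566
vertex -3.371 0.151 0.28
vertex -1.918 -0.627 1.273
endloop
endfacet
facet normal -0.451 0.579 -0.679
outer loop
vertex -3.371 0.151 0.28
vertex -2.722 0.407 0.067
vertex -3.146 -0.154 -0.13
endloop
endfacet
facet normal -0.585 -0.771 0.252
outer loop
vertex -3.371 0.151 0.28
vertex -3.146 -0.154 -0.13
vertex -1.918 -0.627 1.273
endloop
endfacet
facet normal -0.452 0.580 -0.678
outer loop
vertex -3.146 -0.154 -0.13
vertex -2.722 0.407 0.067
vertex -2.672 -0.13 -0.426
endloop
endfacet
facet normal -0.100 -0.966 -0.238
outer loop
vertex -3.146 -0.154 -0.13
vertex -2.672 -0.13 -0.426
vertex -1.918 -0.627 1.273
endloop
endfacet
facet normal -0.451 0.580 -0.678
outer loop
vertex -2.672 -0.13 -0.426
vertex -2.722 0.407 0.067
vertex -2.228 0.208 -0.432
endloop
endfacet
facet normal 0.538 -0.714 -0.448
outer loop
vertex -2.672 -0.13 -0.426
vertex -2.228 0.208 -0.432
vertex -1.918 -0.627 1.273
endloop
endfacet
facet normal -0.451 0.581 -0.678
outer loop
vertex -2.228 0.208 -0.432
vertex -2.722 0.407 0.067
vertex -2.072 0.662 -0.147
endloop
endfacet
facet normal 0.952 -0.167 -0.255
outer loop
vertex -2.228 0.208 -0.432
vertex -2.072 0.662 -0.147
vertex -1.918 -0.627 1.273
endloop
endfacet
facet normal -0.639 0.622 -0.453
outer loop
vertex -1.61 0.383 -2.879
vertex -2.264 -0.172 -2.719
vertex -2.069 0.45 -2.14
endloop
endfacet
facet normal -0.101 0.983 -0.152
outer loop
vertex -1.61 0.383 -2.879
vertex -2.069 0.45 -2.14
vertex -1.201 0.542 -2.124
endloop
endfacet
facet normal 0.510 0.743 -0.433
outer loop
vertex -1.61 0.383 -2.879
vertex -1.201 0.542 -2.124
vertex -0.86 -0.024 -2.694
endloop
endfacet
facet normal 0.351 0.234 -0.907
outer loop
vertex -1.61 0.383 -2.879
vertex -0.86 -0.024 -2.694
vertex -1.517 -0.466 -3.062
endloop
endfacet
facet normal -0.360 0.159 -0.919
outer loop
vertex -1.61 0.383 -2.879
vertex -1.517 -0.466 -3.062
vertex -2.264 -0.172 -2.719
endloop
endfacet
facet normal -0.098 0.833 0.544
outer loop
vertex -1.201 0.542 -2.124
vertex -2.069 0.45 -2.14
vertex -1.603 0.086 -1.498
endloop
endfacet
facet normal -0.967 0.249 0.058
outer loop
vertex -2.069 0.45 -2.14
vertex -2.264 -0.172 -2.719
vertex -2.26 -0.356 -1.866
endloop
endfacet
facet normal -0.516 -0.500 -0.696
outer loop
vertex -2.264 -0.172 -2.719
vertex -1.517 -0.466 -3.062
vertex -1.919 -0.922 -2.436
endloop
endfacet
facet normal 0.633 -0.379 -0.675
outer loop
vertex -1.517 -0.466 -3.062
vertex -0.86 -0.024 -2.694
vertex -1.051 -0.83 -2.42
endloop
endfacet
facet normal 0.891 0.444 0.092
outer loop
vertex -0.86 -0.024 -2.694
vertex -1.201 0.542 -2.124
vertex -0.856 -0.208 -1.841
endloop
endfacet
facet normal -0.351 -0.234 0.907
outer loop
vertex -1.51 -0.763 -1.681
vertex -1.603 0.086 -1.498
vertex -2.26 -0.356 -1.866
endloop
endfacet
facet normal -0.510 -0.743 0.433
outer loop
vertex -1.51 -0.763 -1.681
vertex -2.26 -0.356 -1.866
vertex -1.919 -0.922 -2.436
endloop
endfacet
facet normal 0.101 -0.983 0.152
outer loop
vertex -1.51 -0.763 -1.681
vertex -1.919 -0.922 -2.436
vertex -1.051 -0.83 -2.42
endloop
endfacet
facet normal 0.639 -0.622 0.453
outer loop
vertex -1.51 -0.763 -1.681
vertex -1.051 -0.83 -2.42
vertex -0.856 -0.208 -1.841
endloop
endfacet
facet normal 0.360 -0.159 0.919
outer loop
vertex -1.51 -0.763 -1.681
vertex -0.856 -0.208 -1.841
vertex -1.603 0.086 -1.498
endloop
endfacet
facet normal -0.633 0.379 0.675
outer loop
vertex -2.26 -0.356 -1.866
vertex -1.603 0.086 -1.498
vertex -2.069 0.45 -2.14
endloop
endfacet
facet normal -0.891 -0.444 -0.092
outer loop
vertex -1.919 -0.922 -2.436
vertex -2.26 -0.356 -1.866
vertex -2.264 -0.172 -2.719
endloop
endfacet
facet normal 0.098 -0.833 -0.544
outer loop
vertex -1.051 -0.83 -2.42
vertex -1.919 -0.922 -2.436
vertex -1.517 -0.466 -3.062
endloop
endfacet
facet normal 0.967 -0.249 -0.058
outer loop
vertex -0.856 -0.208 -1.841
vertex -1.051 -0.83 -2.42
vertex -0.86 -0.024 -2.694
endloop
endfacet
facet normal 0.516 0.500 0.696
outer loop
vertex -1.603 0.086 -1.498
vertex -0.856 -0.208 -1.841
vertex -1.201 0.542 -2.124
endloop
endfacet

endsolid


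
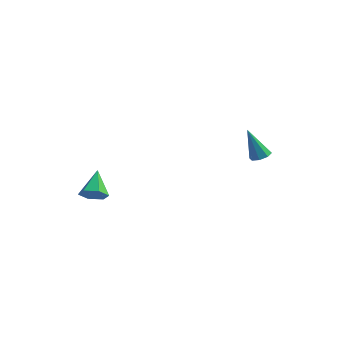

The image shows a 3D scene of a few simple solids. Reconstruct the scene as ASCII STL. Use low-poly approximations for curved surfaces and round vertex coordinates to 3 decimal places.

solid 
facet normal 0.195 -0.826 -0.529
outer loop
vertex -3.461 -0.678 -0.484
vertex -3.782 -1.084 0.031
vertex -4.176 -0.821 -0.525
endloop
endfacet
facet normal -0.128 0.806 -0.577
outer loop
vertex -3.461 -0.678 -0.484
vertex -4.176 -0.821 -0.525
vertex -4.078 0.164 0.829
endloop
endfacet
facet normal 0.195 -0.826 -0.529
outer loop
vertex -4.176 -0.821 -0.525
vertex -3.782 -1.084 0.031
vertex -4.497 -1.227 -0.01
endloop
endfacet
facet normal -0.884 0.406 -0.231
outer loop
vertex -4.176 -0.821 -0.525
vertex -4.497 -1.227 -0.01
vertex -4.078 0.164 0.829
endloop
endfacet
facet normal 0.196 -0.827 -0.528
outer loop
vertex -4.497 -1.227 -0.01
vertex -3.782 -1.084 0.031
vertex -4.104 -1.489 0.546
endloop
endfacet
facet normal -0.832 -0.081 0.550
outer loop
vertex -4.497 -1.227 -0.01
vertex -4.104 -1.489 0.546
vertex -4.078 0.164 0.829
endloop
endfacet
facet normal 0.196 -0.827 -0.528
outer loop
vertex -4.104 -1.489 0.546
vertex -3.782 -1.084 0.031
vertex -3.389 -1.346 0.587
endloop
endfacet
facet normal -0.023 -0.168 0.985
outer loop
vertex -4.104 -1.489 0.546
vertex -3.389 -1.346 0.587
vertex -4.078 0.164 0.829
endloop
endfacet
facet normal 0.196 -0.826 -0.528
outer loop
vertex -3.389 -1.346 0.587
vertex -3.782 -1.084 0.031
vertex -3.068 -0.941 0.072
endloop
endfacet
facet normal 0.733 0.232 0.639
outer loop
vertex -3.389 -1.346 0.587
vertex -3.068 -0.941 0.072
vertex -4.078 0.164 0.829
endloop
endfacet
facet normal 0.196 -0.826 -0.529
outer loop
vertex -3.068 -0.941 0.072
vertex -3.782 -1.084 0.031
vertex -3.461 -0.678 -0.484
endloop
endfacet
facet normal 0.681 0.719 -0.141
outer loop
vertex -3.068 -0.941 0.072
vertex -3.461 -0.678 -0.484
vertex -4.078 0.164 0.829
endloop
endfacet
facet normal 0.414 -0.064 -0.908
outer loop
vertex 3.231 3.266 1.481
vertex 2.798 3.546 1.264
vertex 3.294 3.69 1.48
endloop
endfacet
facet normal 0.743 -0.109 0.661
outer loop
vertex 3.231 3.266 1.481
vertex 3.294 3.69 1.48
vertex 2.082 3.654 2.836
endloop
endfacet
facet normal 0.414 -0.062 -0.908
outer loop
vertex 3.294 3.69 1.48
vertex 2.798 3.546 1.264
vertex 3.066 4.03 1.353
endloop
endfacet
facet normal 0.590 0.598 0.543
outer loop
vertex 3.294 3.69 1.48
vertex 3.066 4.03 1.353
vertex 2.082 3.654 2.836
endloop
endfacet
facet normal 0.413 -0.062 -0.908
outer loop
vertex 3.066 4.03 1.353
vertex 2.798 3.546 1.264
vertex 2.681 4.086 1.174
endloop
endfacet
facet normal 0.020 0.966 0.258
outer loop
vertex 3.066 4.03 1.353
vertex 2.681 4.086 1.174
vertex 2.082 3.654 2.836
endloop
endfacet
facet normal 0.412 -0.062 -0.909
outer loop
vertex 2.681 4.086 1.174
vertex 2.798 3.546 1.264
vertex 2.364 3.827 1.048
endloop
endfacet
facet normal -0.627 0.779 -0.024
outer loop
vertex 2.681 4.086 1.174
vertex 2.364 3.827 1.048
vertex 2.082 3.654 2.836
endloop
endfacet
facet normal 0.413 -0.061 -0.909
outer loop
vertex 2.364 3.827 1.048
vertex 2.798 3.546 1.264
vertex 2.301 3.403 1.048
endloop
endfacet
facet normal -0.979 0.146 -0.140
outer loop
vertex 2.364 3.827 1.048
vertex 2.301 3.403 1.048
vertex 2.082 3.654 2.836
endloop
endfacet
facet normal 0.413 -0.063 -0.909
outer loop
vertex 2.301 3.403 1.048
vertex 2.798 3.546 1.264
vertex 2.529 3.063 1.175
endloop
endfacet
facet normal -0.826 -0.563 -0.022
outer loop
vertex 2.301 3.403 1.048
vertex 2.529 3.063 1.175
vertex 2.082 3.654 2.836
endloop
endfacet
facet normal 0.413 -0.063 -0.909
outer loop
vertex 2.529 3.063 1.175
vertex 2.798 3.546 1.264
vertex 2.914 3.006 1.354
endloop
endfacet
facet normal -0.259 -0.930 0.261
outer loop
vertex 2.529 3.063 1.175
vertex 2.914 3.006 1.354
vertex 2.082 3.654 2.836
endloop
endfacet
facet normal 0.415 -0.062 -0.908
outer loop
vertex 2.914 3.006 1.354
vertex 2.798 3.546 1.264
vertex 3.231 3.266 1.481
endloop
endfacet
facet normal 0.391 -0.742 0.544
outer loop
vertex 2.914 3.006 1.354
vertex 3.231 3.266 1.481
vertex 2.082 3.654 2.836
endloop
endfacet

endsolid


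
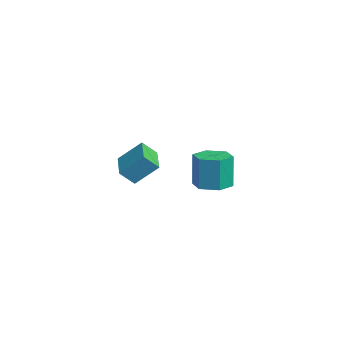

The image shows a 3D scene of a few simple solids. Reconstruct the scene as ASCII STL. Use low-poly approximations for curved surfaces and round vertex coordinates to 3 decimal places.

solid 
facet normal -0.972 0.188 0.139
outer loop
vertex 2.549 -2.002 0.137
vertex 2.578 -1.392 -0.483
vertex 2.241 -2.917 -0.778
endloop
endfacet
facet normal -0.034 -0.701 0.712
outer loop
vertex 3.642 -3.188 -0.977
vertex 2.549 -2.002 0.137
vertex 2.241 -2.917 -0.778
endloop
endfacet
facet normal -0.972 0.188 0.138
outer loop
vertex 2.241 -2.917 -0.778
vertex 2.578 -1.392 -0.483
vertex 2.271 -2.307 -1.398
endloop
endfacet
facet normal -0.231 -0.688 -0.688
outer loop
vertex 2.271 -2.307 -1.398
vertex 3.642 -3.188 -0.977
vertex 2.241 -2.917 -0.778
endloop
endfacet
facet normal 0.231 0.688 0.688
outer loop
vertex 2.549 -2.002 0.137
vertex 3.979 -1.663 -0.682
vertex 2.578 -1.392 -0.483
endloop
endfacet
facet normal -0.034 -0.701 0.712
outer loop
vertex 3.949 -2.273 -0.062
vertex 2.549 -2.002 0.137
vertex 3.642 -3.188 -0.977
endloop
endfacet
facet normal 0.231 0.688 0.688
outer loop
vertex 3.949 -2.273 -0.062
vertex 3.979 -1.663 -0.682
vertex 2.549 -2.002 0.137
endloop
endfacet
facet normal 0.034 0.701 -0.712
outer loop
vertex 2.578 -1.392 -0.483
vertex 3.979 -1.663 -0.682
vertex 2.271 -2.307 -1.398
endloop
endfacet
facet normal -0.231 -0.688 -0.688
outer loop
vertex 3.671 -2.578 -1.597
vertex 3.642 -3.188 -0.977
vertex 2.271 -2.307 -1.398
endloop
endfacet
facet normal 0.034 0.701 -0.712
outer loop
vertex 2.271 -2.307 -1.398
vertex 3.979 -1.663 -0.682
vertex 3.671 -2.578 -1.597
endloop
endfacet
facet normal 0.972 -0.187 -0.139
outer loop
vertex 3.671 -2.578 -1.597
vertex 3.949 -2.273 -0.062
vertex 3.642 -3.188 -0.977
endloop
endfacet
facet normal 0.972 -0.189 -0.139
outer loop
vertex 3.979 -1.663 -0.682
vertex 3.949 -2.273 -0.062
vertex 3.671 -2.578 -1.597
endloop
endfacet
facet normal 0.062 -0.019 -0.998
outer loop
vertex -1.458 1.489 -4.603
vertex -1.946 2.244 -4.648
vertex -1.049 2.291 -4.593
endloop
endfacet
facet normal 0.889 -0.454 0.064
outer loop
vertex -1.458 1.489 -4.603
vertex -1.049 2.291 -4.593
vertex -1.565 1.522 -2.887
endloop
endfacet
facet normal 0.889 -0.453 0.065
outer loop
vertex -1.565 1.522 -2.887
vertex -1.049 2.291 -4.593
vertex -1.157 2.324 -2.877
endloop
endfacet
facet normal -0.062 0.019 0.998
outer loop
vertex -1.565 1.522 -2.887
vertex -1.157 2.324 -2.877
vertex -2.054 2.276 -2.932
endloop
endfacet
facet normal 0.062 -0.019 -0.998
outer loop
vertex -1.049 2.291 -4.593
vertex -1.946 2.244 -4.648
vertex -1.538 3.046 -4.638
endloop
endfacet
facet normal 0.837 0.545 0.042
outer loop
vertex -1.049 2.291 -4.593
vertex -1.538 3.046 -4.638
vertex -1.157 2.324 -2.877
endloop
endfacet
facet normal 0.838 0.545 0.042
outer loop
vertex -1.157 2.324 -2.877
vertex -1.538 3.046 -4.638
vertex -1.645 3.078 -2.922
endloop
endfacet
facet normal -0.062 0.019 0.998
outer loop
vertex -1.157 2.324 -2.877
vertex -1.645 3.078 -2.922
vertex -2.054 2.276 -2.932
endloop
endfacet
facet normal 0.062 -0.019 -0.998
outer loop
vertex -1.538 3.046 -4.638
vertex -1.946 2.244 -4.648
vertex -2.435 2.998 -4.693
endloop
endfacet
facet normal -0.052 0.998 -0.022
outer loop
vertex -1.538 3.046 -4.638
vertex -2.435 2.998 -4.693
vertex -1.645 3.078 -2.922
endloop
endfacet
facet normal -0.051 0.998 -0.022
outer loop
vertex -1.645 3.078 -2.922
vertex -2.435 2.998 -4.693
vertex -2.542 3.031 -2.977
endloop
endfacet
facet normal -0.062 0.019 0.998
outer loop
vertex -1.645 3.078 -2.922
vertex -2.542 3.031 -2.977
vertex -2.054 2.276 -2.932
endloop
endfacet
facet normal 0.062 -0.019 -0.998
outer loop
vertex -2.435 2.998 -4.693
vertex -1.946 2.244 -4.648
vertex -2.843 2.196 -4.703
endloop
endfacet
facet normal -0.889 0.453 -0.064
outer loop
vertex -2.435 2.998 -4.693
vertex -2.843 2.196 -4.703
vertex -2.542 3.031 -2.977
endloop
endfacet
facet normal -0.889 0.454 -0.065
outer loop
vertex -2.542 3.031 -2.977
vertex -2.843 2.196 -4.703
vertex -2.951 2.229 -2.987
endloop
endfacet
facet normal -0.062 0.019 0.998
outer loop
vertex -2.542 3.031 -2.977
vertex -2.951 2.229 -2.987
vertex -2.054 2.276 -2.932
endloop
endfacet
facet normal 0.062 -0.019 -0.998
outer loop
vertex -2.843 2.196 -4.703
vertex -1.946 2.244 -4.648
vertex -2.355 1.442 -4.658
endloop
endfacet
facet normal -0.838 -0.545 -0.042
outer loop
vertex -2.843 2.196 -4.703
vertex -2.355 1.442 -4.658
vertex -2.951 2.229 -2.987
endloop
endfacet
facet normal -0.837 -0.545 -0.042
outer loop
vertex -2.951 2.229 -2.987
vertex -2.355 1.442 -4.658
vertex -2.462 1.474 -2.942
endloop
endfacet
facet normal -0.062 0.019 0.998
outer loop
vertex -2.951 2.229 -2.987
vertex -2.462 1.474 -2.942
vertex -2.054 2.276 -2.932
endloop
endfacet
facet normal 0.062 -0.019 -0.998
outer loop
vertex -2.355 1.442 -4.658
vertex -1.946 2.244 -4.648
vertex -1.458 1.489 -4.603
endloop
endfacet
facet normal 0.051 -0.998 0.022
outer loop
vertex -2.355 1.442 -4.658
vertex -1.458 1.489 -4.603
vertex -2.462 1.474 -2.942
endloop
endfacet
facet normal 0.052 -0.998 0.022
outer loop
vertex -2.462 1.474 -2.942
vertex -1.458 1.489 -4.603
vertex -1.565 1.522 -2.887
endloop
endfacet
facet normal -0.062 0.019 0.998
outer loop
vertex -2.462 1.474 -2.942
vertex -1.565 1.522 -2.887
vertex -2.054 2.276 -2.932
endloop
endfacet

endsolid


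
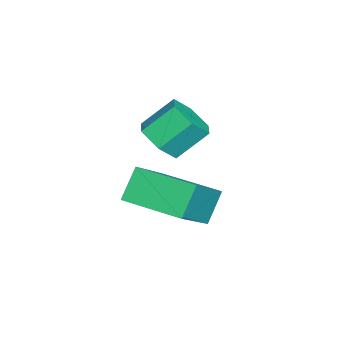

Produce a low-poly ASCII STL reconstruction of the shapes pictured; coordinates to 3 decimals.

solid 
facet normal -0.590 0.232 0.773
outer loop
vertex -0.815 2.379 2.326
vertex -0.215 4.232 2.229
vertex -2.42 2.829 0.966
endloop
endfacet
facet normal -0.308 -0.950 0.050
outer loop
vertex -1.705 2.548 0.031
vertex -0.815 2.379 2.326
vertex -2.42 2.829 0.966
endloop
endfacet
facet normal -0.590 0.232 0.773
outer loop
vertex -2.42 2.829 0.966
vertex -0.215 4.232 2.229
vertex -1.819 4.681 0.87
endloop
endfacet
facet normal -0.745 0.209 -0.633
outer loop
vertex -1.819 4.681 0.87
vertex -1.705 2.548 0.031
vertex -2.42 2.829 0.966
endloop
endfacet
facet normal 0.746 -0.208 0.633
outer loop
vertex -0.815 2.379 2.326
vertex 0.5 3.951 1.294
vertex -0.215 4.232 2.229
endloop
endfacet
facet normal -0.308 -0.950 0.049
outer loop
vertex -0.101 2.099 1.39
vertex -0.815 2.379 2.326
vertex -1.705 2.548 0.031
endloop
endfacet
facet normal 0.746 -0.209 0.632
outer loop
vertex -0.101 2.099 1.39
vertex 0.5 3.951 1.294
vertex -0.815 2.379 2.326
endloop
endfacet
facet normal 0.308 0.950 -0.050
outer loop
vertex -0.215 4.232 2.229
vertex 0.5 3.951 1.294
vertex -1.819 4.681 0.87
endloop
endfacet
facet normal -0.746 0.209 -0.632
outer loop
vertex -1.105 4.401 -0.066
vertex -1.705 2.548 0.031
vertex -1.819 4.681 0.87
endloop
endfacet
facet normal 0.308 0.950 -0.049
outer loop
vertex -1.819 4.681 0.87
vertex 0.5 3.951 1.294
vertex -1.105 4.401 -0.066
endloop
endfacet
facet normal 0.590 -0.232 -0.773
outer loop
vertex -1.105 4.401 -0.066
vertex -0.101 2.099 1.39
vertex -1.705 2.548 0.031
endloop
endfacet
facet normal 0.590 -0.232 -0.773
outer loop
vertex 0.5 3.951 1.294
vertex -0.101 2.099 1.39
vertex -1.105 4.401 -0.066
endloop
endfacet
facet normal 0.320 -0.666 -0.674
outer loop
vertex -2.299 2.739 2.127
vertex -3.094 2.571 1.915
vertex -2.672 3.178 1.516
endloop
endfacet
facet normal 0.837 0.532 -0.128
outer loop
vertex -2.299 2.739 2.127
vertex -2.672 3.178 1.516
vertex -2.731 3.637 3.037
endloop
endfacet
facet normal 0.837 0.532 -0.128
outer loop
vertex -2.731 3.637 3.037
vertex -2.672 3.178 1.516
vertex -3.104 4.076 2.426
endloop
endfacet
facet normal -0.320 0.666 0.674
outer loop
vertex -2.731 3.637 3.037
vertex -3.104 4.076 2.426
vertex -3.526 3.469 2.825
endloop
endfacet
facet normal 0.320 -0.666 -0.674
outer loop
vertex -2.672 3.178 1.516
vertex -3.094 2.571 1.915
vertex -3.467 3.01 1.304
endloop
endfacet
facet normal 0.033 0.719 -0.694
outer loop
vertex -2.672 3.178 1.516
vertex -3.467 3.01 1.304
vertex -3.104 4.076 2.426
endloop
endfacet
facet normal 0.033 0.719 -0.694
outer loop
vertex -3.104 4.076 2.426
vertex -3.467 3.01 1.304
vertex -3.9 3.908 2.214
endloop
endfacet
facet normal -0.320 0.666 0.674
outer loop
vertex -3.104 4.076 2.426
vertex -3.9 3.908 2.214
vertex -3.526 3.469 2.825
endloop
endfacet
facet normal 0.320 -0.666 -0.674
outer loop
vertex -3.467 3.01 1.304
vertex -3.094 2.571 1.915
vertex -3.889 2.403 1.703
endloop
endfacet
facet normal -0.803 0.186 -0.566
outer loop
vertex -3.467 3.01 1.304
vertex -3.889 2.403 1.703
vertex -3.9 3.908 2.214
endloop
endfacet
facet normal -0.804 0.186 -0.565
outer loop
vertex -3.9 3.908 2.214
vertex -3.889 2.403 1.703
vertex -4.321 3.301 2.613
endloop
endfacet
facet normal -0.320 0.665 0.674
outer loop
vertex -3.9 3.908 2.214
vertex -4.321 3.301 2.613
vertex -3.526 3.469 2.825
endloop
endfacet
facet normal 0.320 -0.666 -0.674
outer loop
vertex -3.889 2.403 1.703
vertex -3.094 2.571 1.915
vertex -3.516 1.964 2.314
endloop
endfacet
facet normal -0.837 -0.532 0.128
outer loop
vertex -3.889 2.403 1.703
vertex -3.516 1.964 2.314
vertex -4.321 3.301 2.613
endloop
endfacet
facet normal -0.837 -0.532 0.128
outer loop
vertex -4.321 3.301 2.613
vertex -3.516 1.964 2.314
vertex -3.948 2.862 3.224
endloop
endfacet
facet normal -0.320 0.666 0.674
outer loop
vertex -4.321 3.301 2.613
vertex -3.948 2.862 3.224
vertex -3.526 3.469 2.825
endloop
endfacet
facet normal 0.320 -0.666 -0.674
outer loop
vertex -3.516 1.964 2.314
vertex -3.094 2.571 1.915
vertex -2.72 2.132 2.526
endloop
endfacet
facet normal -0.033 -0.719 0.694
outer loop
vertex -3.516 1.964 2.314
vertex -2.72 2.132 2.526
vertex -3.948 2.862 3.224
endloop
endfacet
facet normal -0.033 -0.719 0.694
outer loop
vertex -3.948 2.862 3.224
vertex -2.72 2.132 2.526
vertex -3.153 3.03 3.436
endloop
endfacet
facet normal -0.320 0.666 0.674
outer loop
vertex -3.948 2.862 3.224
vertex -3.153 3.03 3.436
vertex -3.526 3.469 2.825
endloop
endfacet
facet normal 0.320 -0.665 -0.674
outer loop
vertex -2.72 2.132 2.526
vertex -3.094 2.571 1.915
vertex -2.299 2.739 2.127
endloop
endfacet
facet normal 0.804 -0.186 0.566
outer loop
vertex -2.72 2.132 2.526
vertex -2.299 2.739 2.127
vertex -3.153 3.03 3.436
endloop
endfacet
facet normal 0.803 -0.187 0.566
outer loop
vertex -3.153 3.03 3.436
vertex -2.299 2.739 2.127
vertex -2.731 3.637 3.037
endloop
endfacet
facet normal -0.320 0.666 0.674
outer loop
vertex -3.153 3.03 3.436
vertex -2.731 3.637 3.037
vertex -3.526 3.469 2.825
endloop
endfacet

endsolid


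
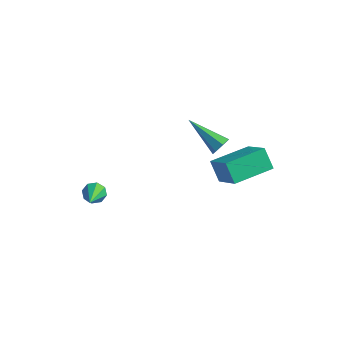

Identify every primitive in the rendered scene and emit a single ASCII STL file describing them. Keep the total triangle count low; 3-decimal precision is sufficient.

solid 
facet normal 0.896 -0.046 -0.441
outer loop
vertex 3.201 -0.021 3.742
vertex 2.973 0.22 3.254
vertex 3.216 0.49 3.719
endloop
endfacet
facet normal 0.216 0.038 0.976
outer loop
vertex 3.201 -0.021 3.742
vertex 3.216 0.49 3.719
vertex 1.047 0.32 4.206
endloop
endfacet
facet normal 0.896 -0.046 -0.442
outer loop
vertex 3.216 0.49 3.719
vertex 2.973 0.22 3.254
vertex 3.048 0.798 3.346
endloop
endfacet
facet normal 0.076 0.785 0.614
outer loop
vertex 3.216 0.49 3.719
vertex 3.048 0.798 3.346
vertex 1.047 0.32 4.206
endloop
endfacet
facet normal 0.896 -0.046 -0.443
outer loop
vertex 3.048 0.798 3.346
vertex 2.973 0.22 3.254
vertex 2.823 0.67 2.904
endloop
endfacet
facet normal -0.283 0.950 -0.131
outer loop
vertex 3.048 0.798 3.346
vertex 2.823 0.67 2.904
vertex 1.047 0.32 4.206
endloop
endfacet
facet normal 0.895 -0.046 -0.443
outer loop
vertex 2.823 0.67 2.904
vertex 2.973 0.22 3.254
vertex 2.711 0.204 2.726
endloop
endfacet
facet normal -0.591 0.408 -0.696
outer loop
vertex 2.823 0.67 2.904
vertex 2.711 0.204 2.726
vertex 1.047 0.32 4.206
endloop
endfacet
facet normal 0.895 -0.047 -0.443
outer loop
vertex 2.711 0.204 2.726
vertex 2.973 0.22 3.254
vertex 2.796 -0.251 2.946
endloop
endfacet
facet normal -0.616 -0.433 -0.658
outer loop
vertex 2.711 0.204 2.726
vertex 2.796 -0.251 2.946
vertex 1.047 0.32 4.206
endloop
endfacet
facet normal 0.896 -0.047 -0.442
outer loop
vertex 2.796 -0.251 2.946
vertex 2.973 0.22 3.254
vertex 3.014 -0.351 3.398
endloop
endfacet
facet normal -0.339 -0.940 -0.044
outer loop
vertex 2.796 -0.251 2.946
vertex 3.014 -0.351 3.398
vertex 1.047 0.32 4.206
endloop
endfacet
facet normal 0.896 -0.047 -0.442
outer loop
vertex 3.014 -0.351 3.398
vertex 2.973 0.22 3.254
vertex 3.201 -0.021 3.742
endloop
endfacet
facet normal 0.032 -0.730 0.683
outer loop
vertex 3.014 -0.351 3.398
vertex 3.201 -0.021 3.742
vertex 1.047 0.32 4.206
endloop
endfacet
facet normal -0.601 0.282 0.748
outer loop
vertex 3.307 0.111 2.15
vertex 4.324 2.037 2.242
vertex 1.951 0.893 0.766
endloop
endfacet
facet normal -0.467 -0.883 -0.042
outer loop
vertex 2.696 0.543 -0.162
vertex 3.307 0.111 2.15
vertex 1.951 0.893 0.766
endloop
endfacet
facet normal -0.601 0.282 0.748
outer loop
vertex 1.951 0.893 0.766
vertex 4.324 2.037 2.242
vertex 2.968 2.819 0.857
endloop
endfacet
facet normal -0.649 0.374 -0.662
outer loop
vertex 2.968 2.819 0.857
vertex 2.696 0.543 -0.162
vertex 1.951 0.893 0.766
endloop
endfacet
facet normal 0.649 -0.374 0.662
outer loop
vertex 3.307 0.111 2.15
vertex 5.069 1.687 1.314
vertex 4.324 2.037 2.242
endloop
endfacet
facet normal -0.467 -0.883 -0.042
outer loop
vertex 4.052 -0.239 1.223
vertex 3.307 0.111 2.15
vertex 2.696 0.543 -0.162
endloop
endfacet
facet normal 0.649 -0.374 0.663
outer loop
vertex 4.052 -0.239 1.223
vertex 5.069 1.687 1.314
vertex 3.307 0.111 2.15
endloop
endfacet
facet normal 0.467 0.883 0.042
outer loop
vertex 4.324 2.037 2.242
vertex 5.069 1.687 1.314
vertex 2.968 2.819 0.857
endloop
endfacet
facet normal -0.649 0.374 -0.663
outer loop
vertex 3.713 2.469 -0.07
vertex 2.696 0.543 -0.162
vertex 2.968 2.819 0.857
endloop
endfacet
facet normal 0.467 0.883 0.042
outer loop
vertex 2.968 2.819 0.857
vertex 5.069 1.687 1.314
vertex 3.713 2.469 -0.07
endloop
endfacet
facet normal 0.601 -0.282 -0.748
outer loop
vertex 3.713 2.469 -0.07
vertex 4.052 -0.239 1.223
vertex 2.696 0.543 -0.162
endloop
endfacet
facet normal 0.601 -0.282 -0.748
outer loop
vertex 5.069 1.687 1.314
vertex 4.052 -0.239 1.223
vertex 3.713 2.469 -0.07
endloop
endfacet
facet normal -0.398 0.733 -0.552
outer loop
vertex -2.054 -2.784 -1.718
vertex -2.512 -2.712 -1.292
vertex -1.939 -2.464 -1.376
endloop
endfacet
facet normal 0.961 -0.053 -0.273
outer loop
vertex -2.054 -2.784 -1.718
vertex -1.939 -2.464 -1.376
vertex -1.688 -4.228 -0.148
endloop
endfacet
facet normal -0.398 0.732 -0.553
outer loop
vertex -1.939 -2.464 -1.376
vertex -2.512 -2.712 -1.292
vertex -2.16 -2.289 -0.985
endloop
endfacet
facet normal 0.873 0.356 0.334
outer loop
vertex -1.939 -2.464 -1.376
vertex -2.16 -2.289 -0.985
vertex -1.688 -4.228 -0.148
endloop
endfacet
facet normal -0.399 0.732 -0.552
outer loop
vertex -2.16 -2.289 -0.985
vertex -2.512 -2.712 -1.292
vertex -2.587 -2.362 -0.773
endloop
endfacet
facet normal 0.337 0.441 0.832
outer loop
vertex -2.16 -2.289 -0.985
vertex -2.587 -2.362 -0.773
vertex -1.688 -4.228 -0.148
endloop
endfacet
facet normal -0.398 0.733 -0.552
outer loop
vertex -2.587 -2.362 -0.773
vertex -2.512 -2.712 -1.292
vertex -2.971 -2.64 -0.865
endloop
endfacet
facet normal -0.333 0.151 0.931
outer loop
vertex -2.587 -2.362 -0.773
vertex -2.971 -2.64 -0.865
vertex -1.688 -4.228 -0.148
endloop
endfacet
facet normal -0.399 0.732 -0.552
outer loop
vertex -2.971 -2.64 -0.865
vertex -2.512 -2.712 -1.292
vertex -3.085 -2.96 -1.207
endloop
endfacet
facet normal -0.745 -0.344 0.571
outer loop
vertex -2.971 -2.64 -0.865
vertex -3.085 -2.96 -1.207
vertex -1.688 -4.228 -0.148
endloop
endfacet
facet normal -0.399 0.732 -0.552
outer loop
vertex -3.085 -2.96 -1.207
vertex -2.512 -2.712 -1.292
vertex -2.864 -3.135 -1.599
endloop
endfacet
facet normal -0.657 -0.753 -0.034
outer loop
vertex -3.085 -2.96 -1.207
vertex -2.864 -3.135 -1.599
vertex -1.688 -4.228 -0.148
endloop
endfacet
facet normal -0.398 0.732 -0.552
outer loop
vertex -2.864 -3.135 -1.599
vertex -2.512 -2.712 -1.292
vertex -2.437 -3.062 -1.81
endloop
endfacet
facet normal -0.120 -0.837 -0.533
outer loop
vertex -2.864 -3.135 -1.599
vertex -2.437 -3.062 -1.81
vertex -1.688 -4.228 -0.148
endloop
endfacet
facet normal -0.399 0.732 -0.552
outer loop
vertex -2.437 -3.062 -1.81
vertex -2.512 -2.712 -1.292
vertex -2.054 -2.784 -1.718
endloop
endfacet
facet normal 0.549 -0.547 -0.632
outer loop
vertex -2.437 -3.062 -1.81
vertex -2.054 -2.784 -1.718
vertex -1.688 -4.228 -0.148
endloop
endfacet

endsolid


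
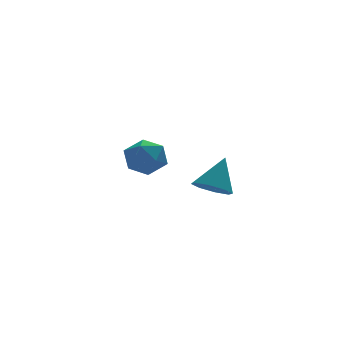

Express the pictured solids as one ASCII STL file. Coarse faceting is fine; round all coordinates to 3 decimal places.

solid 
facet normal 0.416 0.840 -0.348
outer loop
vertex 1.754 1.294 2.285
vertex 1.286 1.815 2.983
vertex 2.184 1.444 3.162
endloop
endfacet
facet normal 0.843 0.278 -0.461
outer loop
vertex 1.754 1.294 2.285
vertex 2.184 1.444 3.162
vertex 2.24 0.557 2.729
endloop
endfacet
facet normal 0.482 -0.196 -0.854
outer loop
vertex 1.754 1.294 2.285
vertex 2.24 0.557 2.729
vertex 1.377 0.38 2.282
endloop
endfacet
facet normal -0.167 0.072 -0.983
outer loop
vertex 1.754 1.294 2.285
vertex 1.377 0.38 2.282
vertex 0.787 1.157 2.439
endloop
endfacet
facet normal -0.208 0.712 -0.671
outer loop
vertex 1.754 1.294 2.285
vertex 0.787 1.157 2.439
vertex 1.286 1.815 2.983
endloop
endfacet
facet normal 0.985 -0.021 0.171
outer loop
vertex 2.24 0.557 2.729
vertex 2.184 1.444 3.162
vertex 2.073 0.623 3.701
endloop
endfacet
facet normal 0.296 0.887 0.354
outer loop
vertex 2.184 1.444 3.162
vertex 1.286 1.815 2.983
vertex 1.483 1.4 3.858
endloop
endfacet
facet normal -0.713 0.680 -0.169
outer loop
vertex 1.286 1.815 2.983
vertex 0.787 1.157 2.439
vertex 0.62 1.223 3.411
endloop
endfacet
facet normal -0.647 -0.355 -0.674
outer loop
vertex 0.787 1.157 2.439
vertex 1.377 0.38 2.282
vertex 0.676 0.336 2.978
endloop
endfacet
facet normal 0.402 -0.789 -0.465
outer loop
vertex 1.377 0.38 2.282
vertex 2.24 0.557 2.729
vertex 1.574 -0.035 3.157
endloop
endfacet
facet normal 0.167 -0.072 0.983
outer loop
vertex 1.106 0.486 3.855
vertex 2.073 0.623 3.701
vertex 1.483 1.4 3.858
endloop
endfacet
facet normal -0.482 0.196 0.854
outer loop
vertex 1.106 0.486 3.855
vertex 1.483 1.4 3.858
vertex 0.62 1.223 3.411
endloop
endfacet
facet normal -0.843 -0.278 0.461
outer loop
vertex 1.106 0.486 3.855
vertex 0.62 1.223 3.411
vertex 0.676 0.336 2.978
endloop
endfacet
facet normal -0.416 -0.840 0.348
outer loop
vertex 1.106 0.486 3.855
vertex 0.676 0.336 2.978
vertex 1.574 -0.035 3.157
endloop
endfacet
facet normal 0.208 -0.712 0.671
outer loop
vertex 1.106 0.486 3.855
vertex 1.574 -0.035 3.157
vertex 2.073 0.623 3.701
endloop
endfacet
facet normal 0.647 0.355 0.674
outer loop
vertex 1.483 1.4 3.858
vertex 2.073 0.623 3.701
vertex 2.184 1.444 3.162
endloop
endfacet
facet normal -0.402 0.789 0.465
outer loop
vertex 0.62 1.223 3.411
vertex 1.483 1.4 3.858
vertex 1.286 1.815 2.983
endloop
endfacet
facet normal -0.985 0.021 -0.171
outer loop
vertex 0.676 0.336 2.978
vertex 0.62 1.223 3.411
vertex 0.787 1.157 2.439
endloop
endfacet
facet normal -0.296 -0.887 -0.354
outer loop
vertex 1.574 -0.035 3.157
vertex 0.676 0.336 2.978
vertex 1.377 0.38 2.282
endloop
endfacet
facet normal 0.713 -0.680 0.169
outer loop
vertex 2.073 0.623 3.701
vertex 1.574 -0.035 3.157
vertex 2.24 0.557 2.729
endloop
endfacet
facet normal -0.447 -0.346 -0.825
outer loop
vertex 3.263 -3.789 2.487
vertex 2.558 -3.891 2.912
vertex 2.893 -3.273 2.471
endloop
endfacet
facet normal 0.805 0.572 -0.158
outer loop
vertex 3.263 -3.789 2.487
vertex 2.893 -3.273 2.471
vertex 3.282 -3.329 4.248
endloop
endfacet
facet normal -0.446 -0.347 -0.825
outer loop
vertex 2.893 -3.273 2.471
vertex 2.558 -3.891 2.912
vertex 2.326 -3.119 2.713
endloop
endfacet
facet normal 0.252 0.967 -0.025
outer loop
vertex 2.893 -3.273 2.471
vertex 2.326 -3.119 2.713
vertex 3.282 -3.329 4.248
endloop
endfacet
facet normal -0.446 -0.347 -0.825
outer loop
vertex 2.326 -3.119 2.713
vertex 2.558 -3.891 2.912
vertex 1.895 -3.418 3.072
endloop
endfacet
facet normal -0.337 0.882 0.330
outer loop
vertex 2.326 -3.119 2.713
vertex 1.895 -3.418 3.072
vertex 3.282 -3.329 4.248
endloop
endfacet
facet normal -0.447 -0.347 -0.824
outer loop
vertex 1.895 -3.418 3.072
vertex 2.558 -3.891 2.912
vertex 1.853 -3.993 3.337
endloop
endfacet
facet normal -0.615 0.367 0.698
outer loop
vertex 1.895 -3.418 3.072
vertex 1.853 -3.993 3.337
vertex 3.282 -3.329 4.248
endloop
endfacet
facet normal -0.447 -0.347 -0.824
outer loop
vertex 1.853 -3.993 3.337
vertex 2.558 -3.891 2.912
vertex 2.223 -4.509 3.354
endloop
endfacet
facet normal -0.423 -0.275 0.864
outer loop
vertex 1.853 -3.993 3.337
vertex 2.223 -4.509 3.354
vertex 3.282 -3.329 4.248
endloop
endfacet
facet normal -0.447 -0.347 -0.824
outer loop
vertex 2.223 -4.509 3.354
vertex 2.558 -3.891 2.912
vertex 2.79 -4.663 3.111
endloop
endfacet
facet normal 0.131 -0.671 0.730
outer loop
vertex 2.223 -4.509 3.354
vertex 2.79 -4.663 3.111
vertex 3.282 -3.329 4.248
endloop
endfacet
facet normal -0.446 -0.347 -0.825
outer loop
vertex 2.79 -4.663 3.111
vertex 2.558 -3.891 2.912
vertex 3.221 -4.364 2.752
endloop
endfacet
facet normal 0.719 -0.585 0.376
outer loop
vertex 2.79 -4.663 3.111
vertex 3.221 -4.364 2.752
vertex 3.282 -3.329 4.248
endloop
endfacet
facet normal -0.447 -0.347 -0.824
outer loop
vertex 3.221 -4.364 2.752
vertex 2.558 -3.891 2.912
vertex 3.263 -3.789 2.487
endloop
endfacet
facet normal 0.998 -0.069 0.007
outer loop
vertex 3.221 -4.364 2.752
vertex 3.263 -3.789 2.487
vertex 3.282 -3.329 4.248
endloop
endfacet

endsolid


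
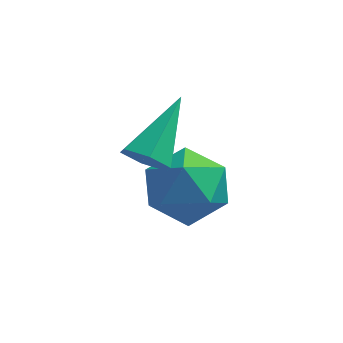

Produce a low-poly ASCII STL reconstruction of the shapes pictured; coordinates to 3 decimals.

solid 
facet normal -0.555 -0.524 0.646
outer loop
vertex 0.956 -3.149 0.231
vertex 1.526 -4.192 -0.126
vertex 1.986 -3.523 0.812
endloop
endfacet
facet normal -0.447 0.141 0.883
outer loop
vertex 0.956 -3.149 0.231
vertex 1.986 -3.523 0.812
vertex 1.829 -2.323 0.541
endloop
endfacet
facet normal -0.702 0.593 0.395
outer loop
vertex 0.956 -3.149 0.231
vertex 1.829 -2.323 0.541
vertex 1.27 -2.249 -0.564
endloop
endfacet
facet normal -0.967 0.209 -0.146
outer loop
vertex 0.956 -3.149 0.231
vertex 1.27 -2.249 -0.564
vertex 1.083 -3.404 -0.977
endloop
endfacet
facet normal -0.876 -0.482 0.010
outer loop
vertex 0.956 -3.149 0.231
vertex 1.083 -3.404 -0.977
vertex 1.526 -4.192 -0.126
endloop
endfacet
facet normal 0.256 0.245 0.935
outer loop
vertex 1.829 -2.323 0.541
vertex 1.986 -3.523 0.812
vertex 2.937 -2.856 0.377
endloop
endfacet
facet normal 0.082 -0.830 0.552
outer loop
vertex 1.986 -3.523 0.812
vertex 1.526 -4.192 -0.126
vertex 2.75 -4.011 -0.036
endloop
endfacet
facet normal -0.437 -0.762 -0.478
outer loop
vertex 1.526 -4.192 -0.126
vertex 1.083 -3.404 -0.977
vertex 2.191 -3.937 -1.141
endloop
endfacet
facet normal -0.583 0.356 -0.730
outer loop
vertex 1.083 -3.404 -0.977
vertex 1.27 -2.249 -0.564
vertex 2.034 -2.737 -1.412
endloop
endfacet
facet normal -0.155 0.977 0.144
outer loop
vertex 1.27 -2.249 -0.564
vertex 1.829 -2.323 0.541
vertex 2.494 -2.068 -0.474
endloop
endfacet
facet normal 0.967 -0.209 0.146
outer loop
vertex 3.064 -3.111 -0.831
vertex 2.937 -2.856 0.377
vertex 2.75 -4.011 -0.036
endloop
endfacet
facet normal 0.702 -0.593 -0.395
outer loop
vertex 3.064 -3.111 -0.831
vertex 2.75 -4.011 -0.036
vertex 2.191 -3.937 -1.141
endloop
endfacet
facet normal 0.447 -0.141 -0.883
outer loop
vertex 3.064 -3.111 -0.831
vertex 2.191 -3.937 -1.141
vertex 2.034 -2.737 -1.412
endloop
endfacet
facet normal 0.555 0.524 -0.646
outer loop
vertex 3.064 -3.111 -0.831
vertex 2.034 -2.737 -1.412
vertex 2.494 -2.068 -0.474
endloop
endfacet
facet normal 0.876 0.482 -0.010
outer loop
vertex 3.064 -3.111 -0.831
vertex 2.494 -2.068 -0.474
vertex 2.937 -2.856 0.377
endloop
endfacet
facet normal 0.583 -0.356 0.730
outer loop
vertex 2.75 -4.011 -0.036
vertex 2.937 -2.856 0.377
vertex 1.986 -3.523 0.812
endloop
endfacet
facet normal 0.155 -0.977 -0.144
outer loop
vertex 2.191 -3.937 -1.141
vertex 2.75 -4.011 -0.036
vertex 1.526 -4.192 -0.126
endloop
endfacet
facet normal -0.256 -0.245 -0.935
outer loop
vertex 2.034 -2.737 -1.412
vertex 2.191 -3.937 -1.141
vertex 1.083 -3.404 -0.977
endloop
endfacet
facet normal -0.082 0.830 -0.552
outer loop
vertex 2.494 -2.068 -0.474
vertex 2.034 -2.737 -1.412
vertex 1.27 -2.249 -0.564
endloop
endfacet
facet normal 0.437 0.762 0.478
outer loop
vertex 2.937 -2.856 0.377
vertex 2.494 -2.068 -0.474
vertex 1.829 -2.323 0.541
endloop
endfacet
facet normal -0.282 -0.786 -0.551
outer loop
vertex 1.853 -4.501 1.633
vertex 1.174 -4.236 1.603
vertex 1.661 -4.052 1.091
endloop
endfacet
facet normal 0.965 0.164 -0.206
outer loop
vertex 1.853 -4.501 1.633
vertex 1.661 -4.052 1.091
vertex 1.766 -2.584 2.757
endloop
endfacet
facet normal -0.281 -0.786 -0.550
outer loop
vertex 1.661 -4.052 1.091
vertex 1.174 -4.236 1.603
vertex 0.981 -3.787 1.06
endloop
endfacet
facet normal 0.304 0.705 -0.641
outer loop
vertex 1.661 -4.052 1.091
vertex 0.981 -3.787 1.06
vertex 1.766 -2.584 2.757
endloop
endfacet
facet normal -0.282 -0.786 -0.550
outer loop
vertex 0.981 -3.787 1.06
vertex 1.174 -4.236 1.603
vertex 0.494 -3.97 1.572
endloop
endfacet
facet normal -0.579 0.767 -0.276
outer loop
vertex 0.981 -3.787 1.06
vertex 0.494 -3.97 1.572
vertex 1.766 -2.584 2.757
endloop
endfacet
facet normal -0.282 -0.786 -0.550
outer loop
vertex 0.494 -3.97 1.572
vertex 1.174 -4.236 1.603
vertex 0.687 -4.419 2.115
endloop
endfacet
facet normal -0.802 0.288 0.523
outer loop
vertex 0.494 -3.97 1.572
vertex 0.687 -4.419 2.115
vertex 1.766 -2.584 2.757
endloop
endfacet
facet normal -0.282 -0.786 -0.550
outer loop
vertex 0.687 -4.419 2.115
vertex 1.174 -4.236 1.603
vertex 1.367 -4.684 2.145
endloop
endfacet
facet normal -0.141 -0.252 0.957
outer loop
vertex 0.687 -4.419 2.115
vertex 1.367 -4.684 2.145
vertex 1.766 -2.584 2.757
endloop
endfacet
facet normal -0.283 -0.786 -0.549
outer loop
vertex 1.367 -4.684 2.145
vertex 1.174 -4.236 1.603
vertex 1.853 -4.501 1.633
endloop
endfacet
facet normal 0.742 -0.314 0.592
outer loop
vertex 1.367 -4.684 2.145
vertex 1.853 -4.501 1.633
vertex 1.766 -2.584 2.757
endloop
endfacet

endsolid
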